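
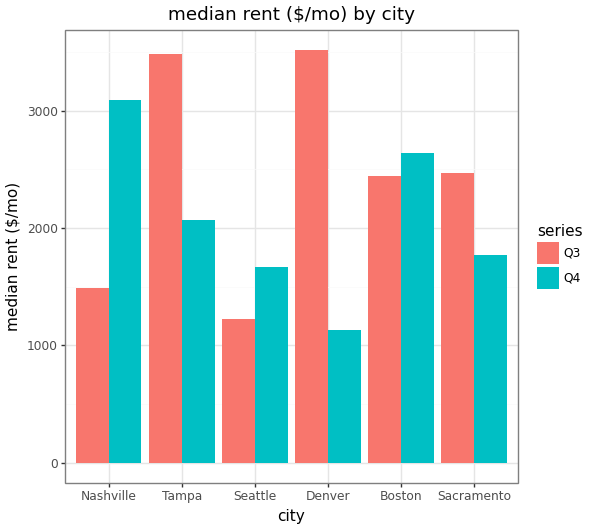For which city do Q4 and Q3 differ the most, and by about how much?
Denver, ≈ 2500 $/mo

Denver: Q4 ≈ 1000, Q3 ≈ 3500 → gap ≈ 2500. Next-largest (Nashville) is only ≈ 1500.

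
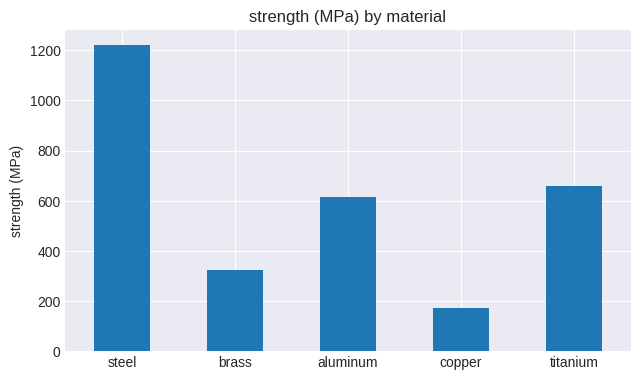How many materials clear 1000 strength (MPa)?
1

Above 1000: steel.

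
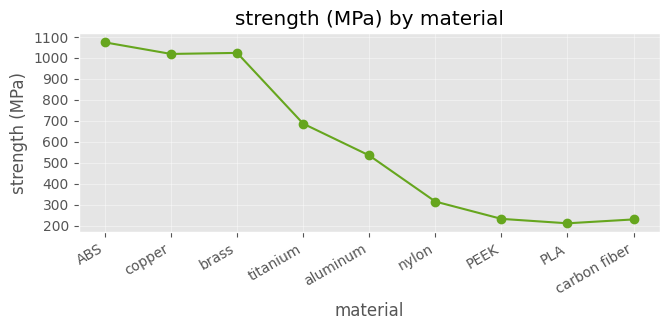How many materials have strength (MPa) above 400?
Above 400: ABS, copper, brass, titanium, aluminum.

5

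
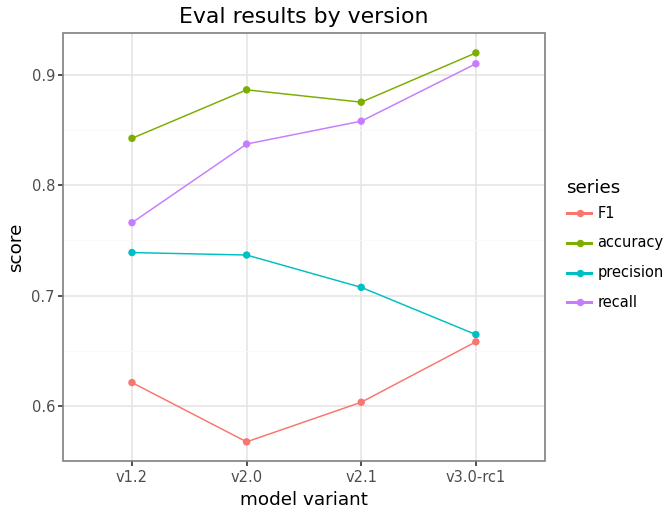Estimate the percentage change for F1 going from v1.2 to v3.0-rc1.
≈ +8.3%

v1.2 ≈ 0.60, v3.0-rc1 ≈ 0.65; (0.65 − 0.60) / 0.60 ≈ +8.3%.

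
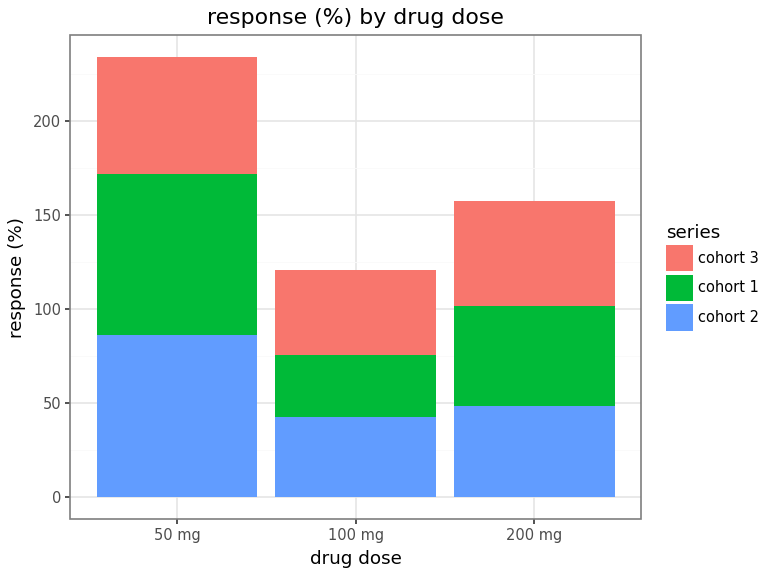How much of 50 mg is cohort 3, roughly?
cohort 3 top ≈ 240, bottom ≈ 180; segment ≈ 60.

≈ 60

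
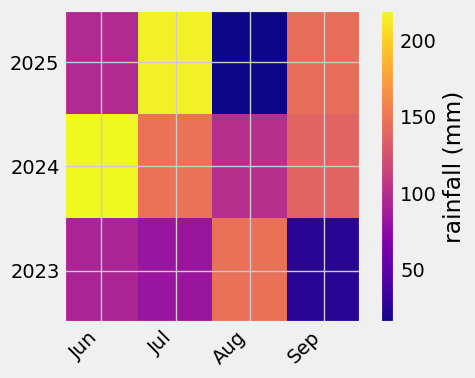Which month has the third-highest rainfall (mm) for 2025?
Top 4 for 2025: Jul ≈ 220, Sep ≈ 140, Jun ≈ 100, Aug ≈ 20.

Jun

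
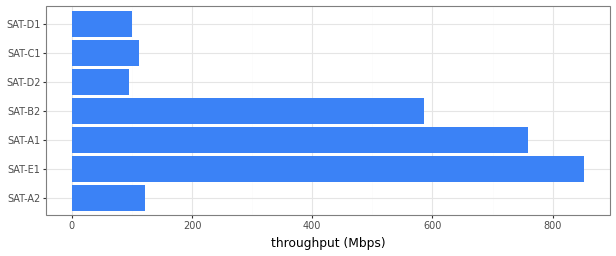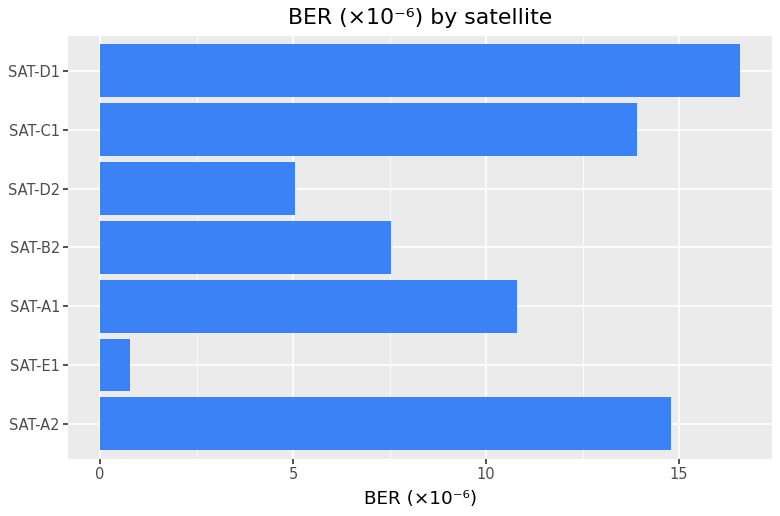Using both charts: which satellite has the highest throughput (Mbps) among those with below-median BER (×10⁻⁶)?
SAT-E1

Chart 2 median BER (×10⁻⁶) ≈ 10; below-median satellites: SAT-E1, SAT-B2, SAT-D2. Among those, SAT-E1 has the highest throughput (Mbps) (≈ 900).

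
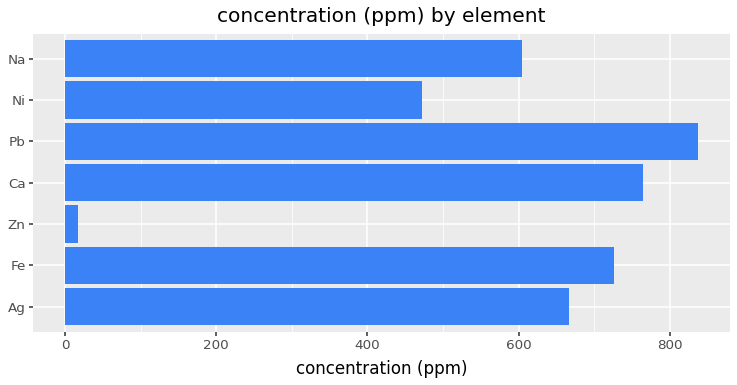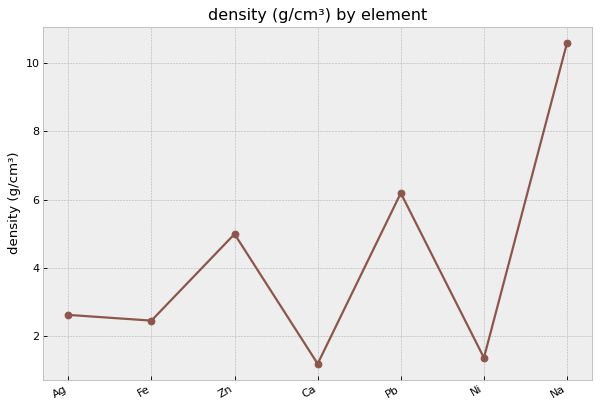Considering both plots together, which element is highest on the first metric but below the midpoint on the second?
Chart 2 median density (g/cm³) ≈ 3; below-median elements: Fe, Ca, Ni. Among those, Ca has the highest concentration (ppm) (≈ 800).

Ca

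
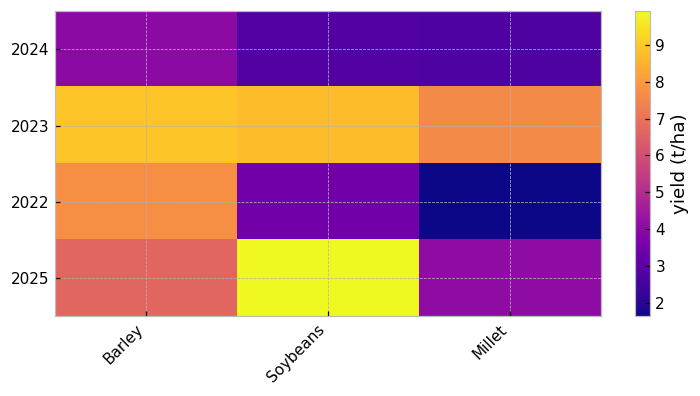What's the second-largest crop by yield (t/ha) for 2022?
Soybeans

Top 3 for 2022: Barley ≈ 8, Soybeans ≈ 3, Millet ≈ 2.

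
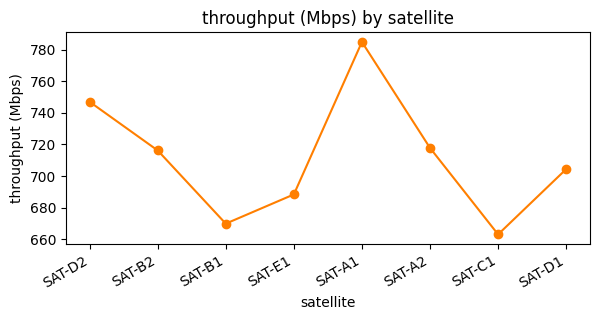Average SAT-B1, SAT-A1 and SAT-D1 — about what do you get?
≈ 713

(660 + 780 + 700) / 3 ≈ 713.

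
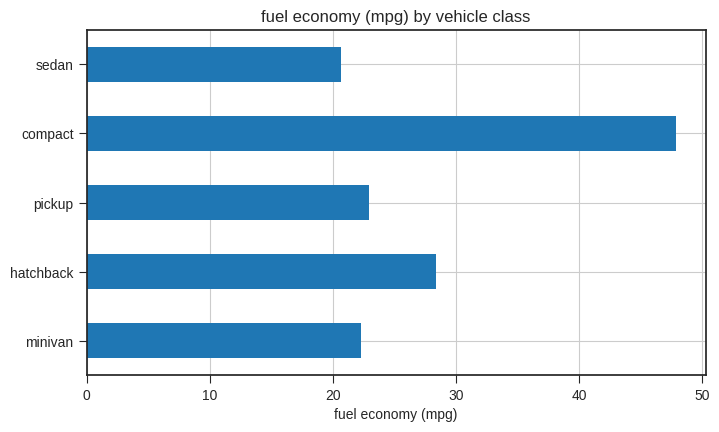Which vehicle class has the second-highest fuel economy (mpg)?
Top 3: compact ≈ 50, hatchback ≈ 30, pickup ≈ 25.

hatchback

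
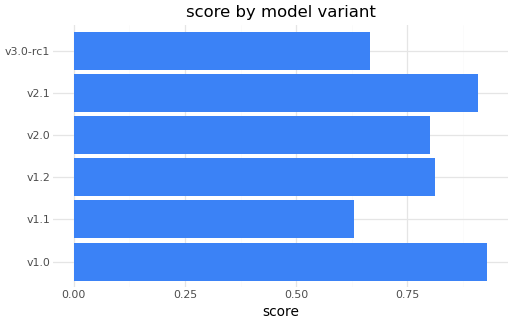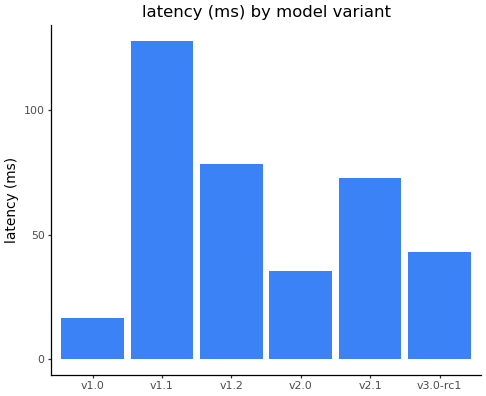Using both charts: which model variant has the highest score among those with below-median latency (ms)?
v1.0

Chart 2 median latency (ms) ≈ 60; below-median model variants: v1.0, v2.0, v3.0-rc1. Among those, v1.0 has the highest score (≈ 0.9).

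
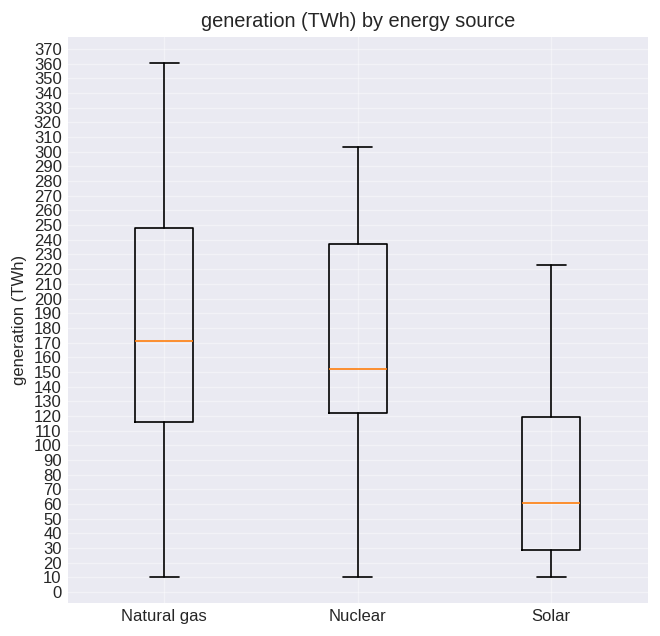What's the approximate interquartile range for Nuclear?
Q3 ≈ 240, Q1 ≈ 120; IQR ≈ 120.

≈ 120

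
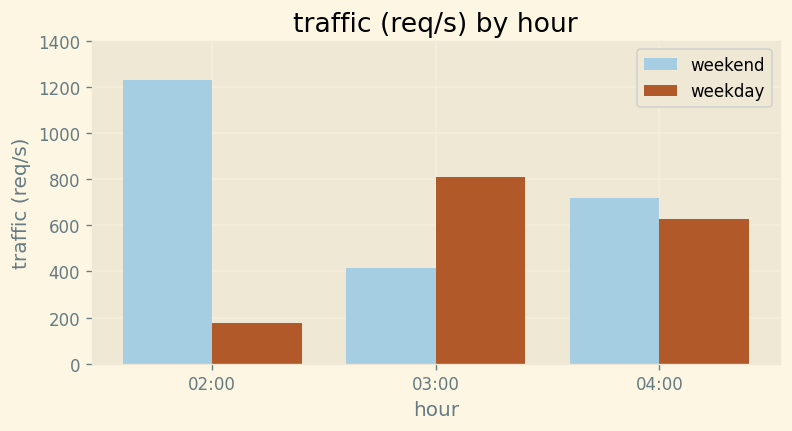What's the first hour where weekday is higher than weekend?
02:00: weekday ≈ 200 vs weekend ≈ 1200 (not yet); 03:00: weekday ≈ 800 vs weekend ≈ 400 (first crossover).

03:00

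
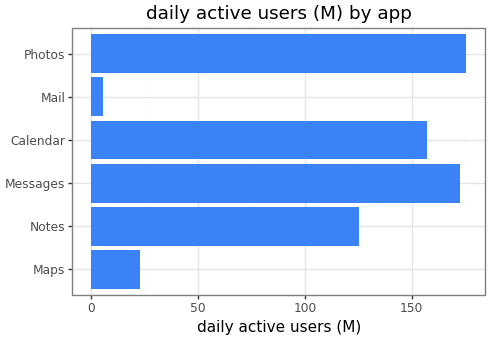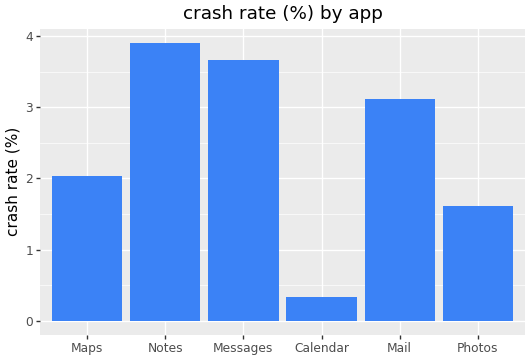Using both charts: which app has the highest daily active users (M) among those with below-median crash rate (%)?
Chart 2 median crash rate (%) ≈ 2.5; below-median apps: Maps, Calendar, Photos. Among those, Photos has the highest daily active users (M) (≈ 180).

Photos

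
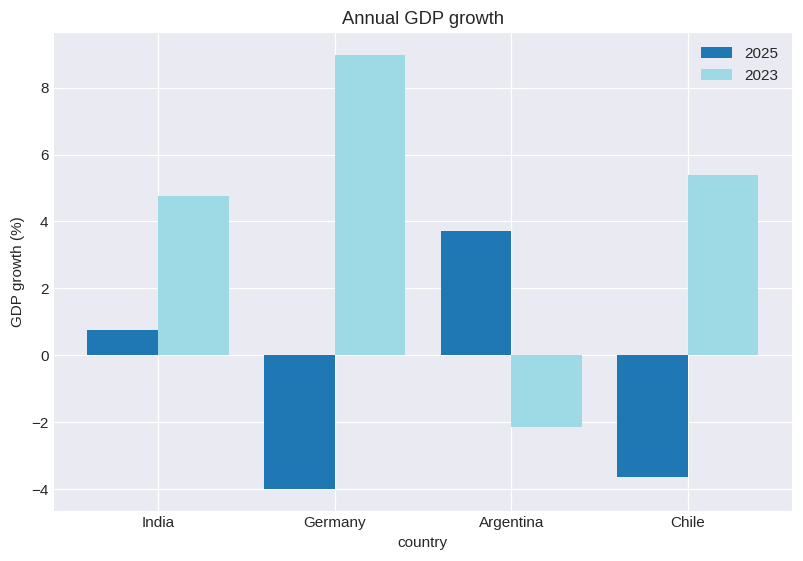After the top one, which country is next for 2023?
Top 3 for 2023: Germany ≈ 8, Chile ≈ 6, India ≈ 4.

Chile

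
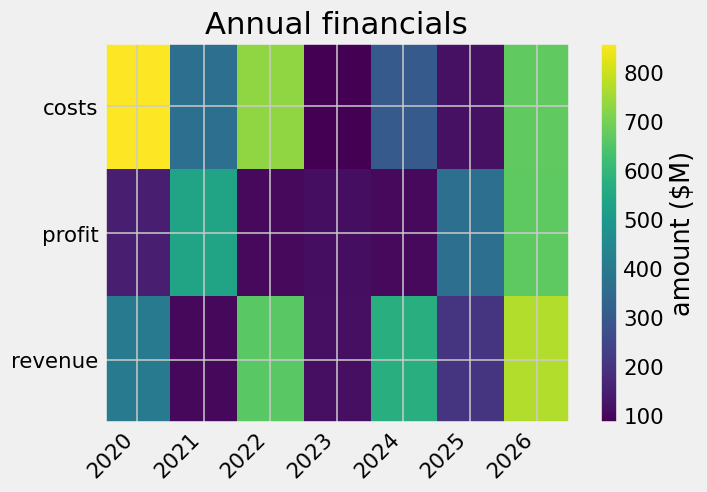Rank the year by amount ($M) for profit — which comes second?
2021

Top 3 for profit: 2026 ≈ 700, 2021 ≈ 500, 2025 ≈ 400.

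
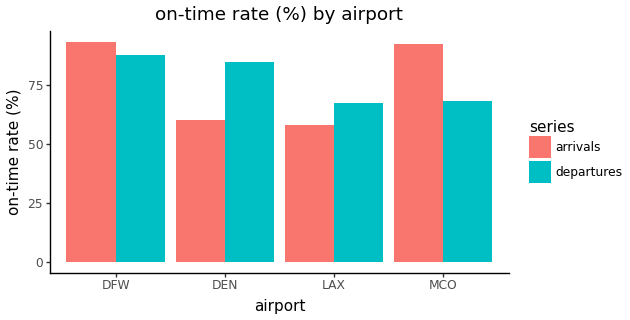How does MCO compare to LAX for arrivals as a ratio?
≈ 1.5×

MCO ≈ 90, LAX ≈ 60; 90/60 ≈ 1.5.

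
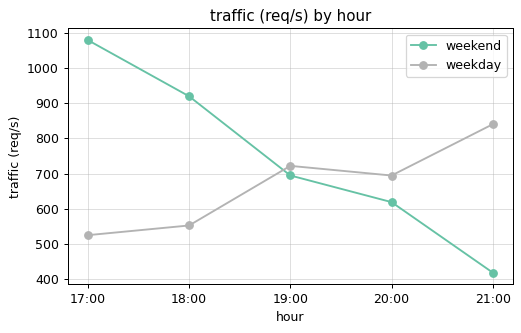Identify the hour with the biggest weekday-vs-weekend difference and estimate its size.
17:00, ≈ 600 req/s

17:00: weekday ≈ 500, weekend ≈ 1100 → gap ≈ 600. Next-largest (21:00) is only ≈ 400.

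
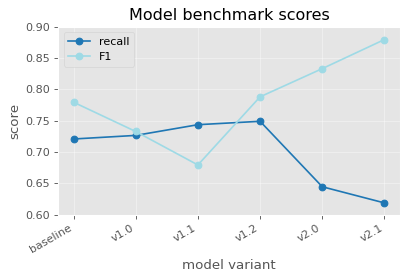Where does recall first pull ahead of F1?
v1.1

v1.0: recall ≈ 0.75 vs F1 ≈ 0.75 (not yet); v1.1: recall ≈ 0.75 vs F1 ≈ 0.70 (first crossover).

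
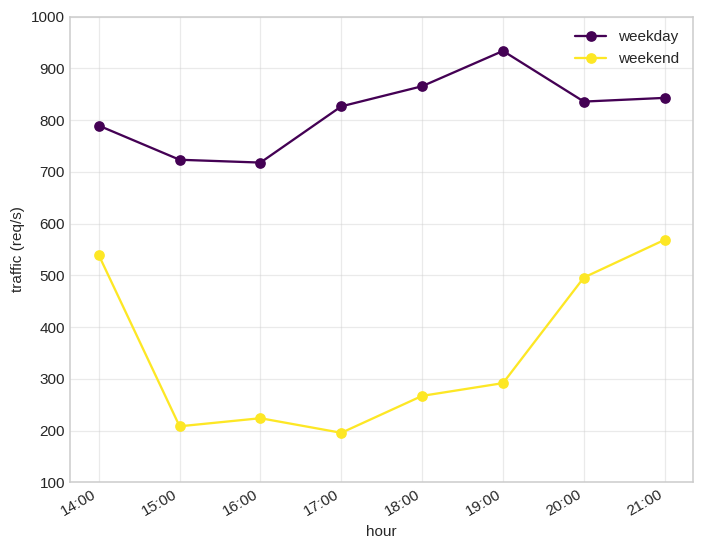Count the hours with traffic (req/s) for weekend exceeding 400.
Above 400: 14:00, 20:00, 21:00.

3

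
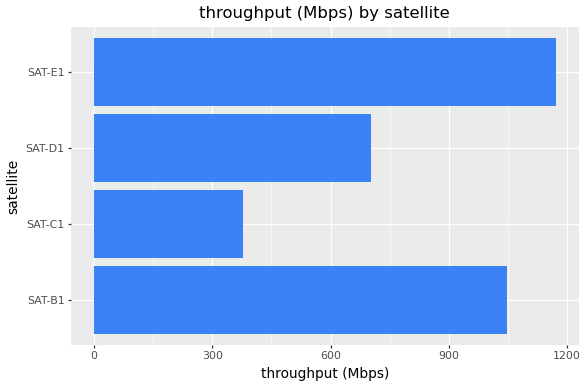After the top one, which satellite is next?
SAT-B1

Top 3: SAT-E1 ≈ 1200, SAT-B1 ≈ 1000, SAT-D1 ≈ 700.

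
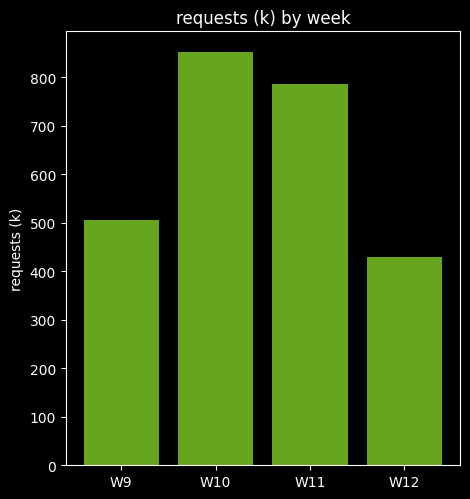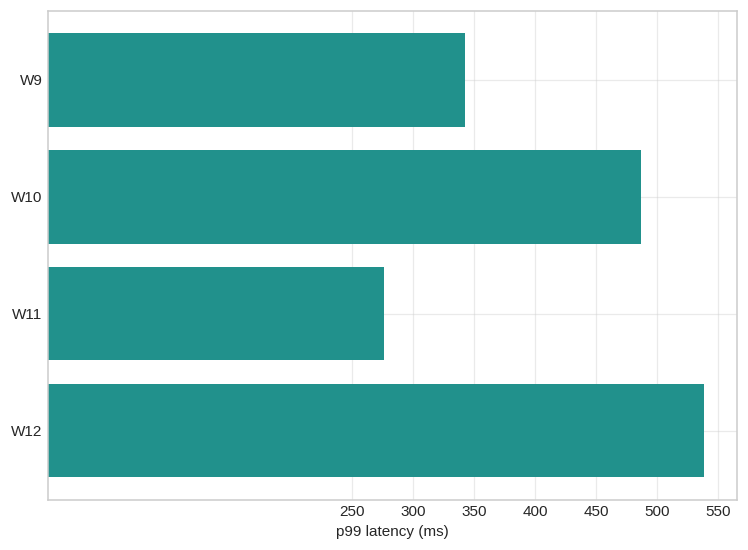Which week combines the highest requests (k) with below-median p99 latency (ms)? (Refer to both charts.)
Chart 2 median p99 latency (ms) ≈ 400; below-median weeks: W9, W11. Among those, W11 has the highest requests (k) (≈ 800).

W11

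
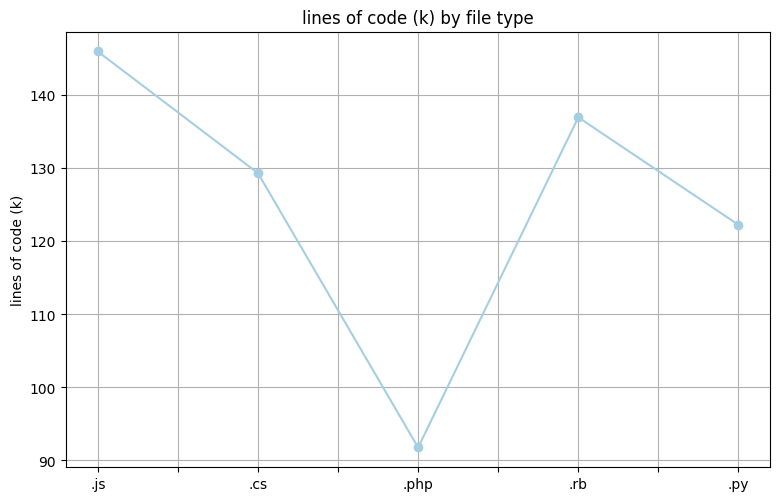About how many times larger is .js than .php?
≈ 1.61×

.js ≈ 145, .php ≈ 90; 145/90 ≈ 1.61.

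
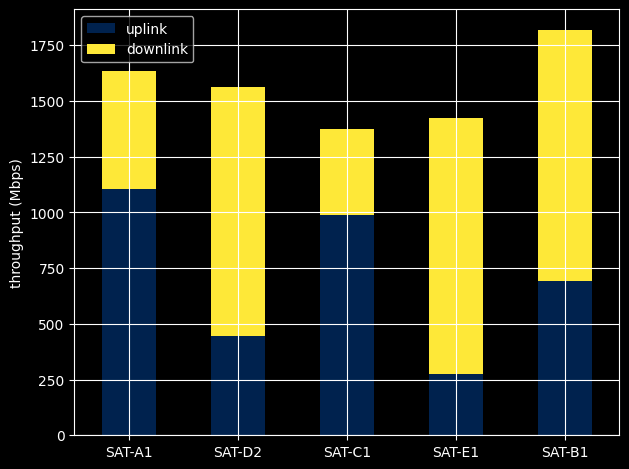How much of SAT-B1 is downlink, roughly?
≈ 1200

downlink top ≈ 1800, bottom ≈ 600; segment ≈ 1200.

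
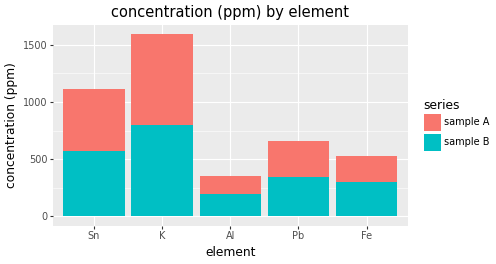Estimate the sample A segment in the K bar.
sample A top ≈ 1600, bottom ≈ 800; segment ≈ 800.

≈ 800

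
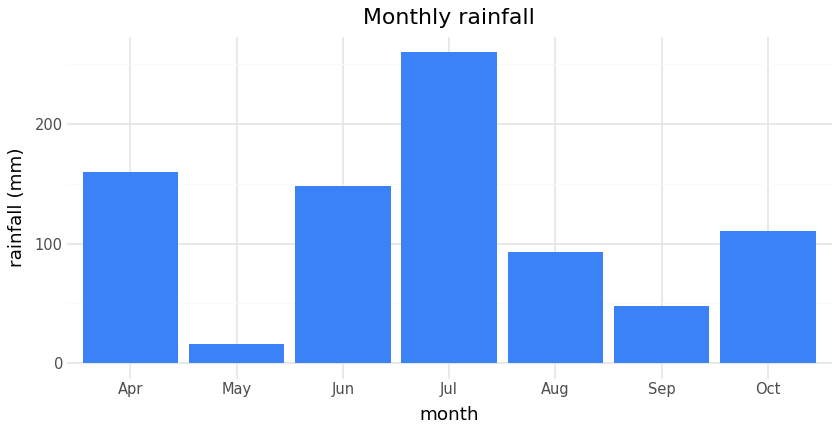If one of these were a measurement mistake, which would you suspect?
Jul ≈ 250; the rest sit between ≈ 25 and ≈ 150.

Jul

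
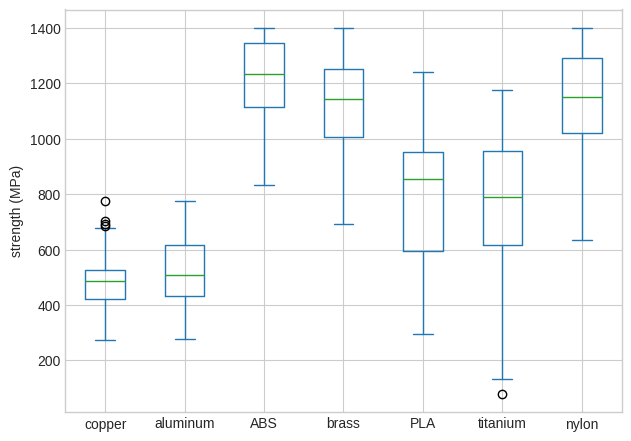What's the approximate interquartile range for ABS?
Q3 ≈ 1300, Q1 ≈ 1100; IQR ≈ 200.

≈ 200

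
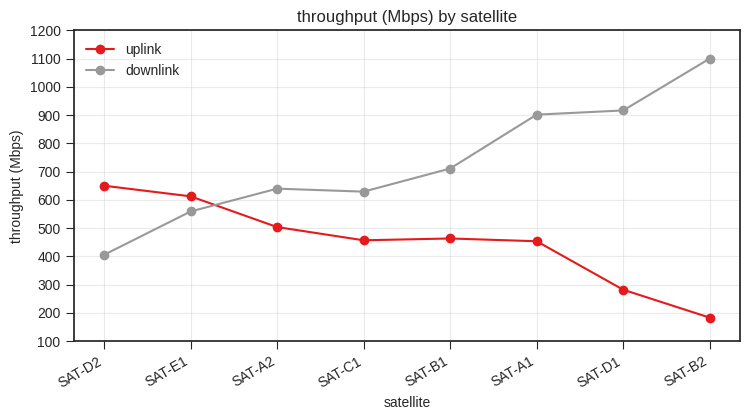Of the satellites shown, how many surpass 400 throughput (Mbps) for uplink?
6

Above 400: SAT-D2, SAT-E1, SAT-A2, SAT-C1, SAT-B1, SAT-A1.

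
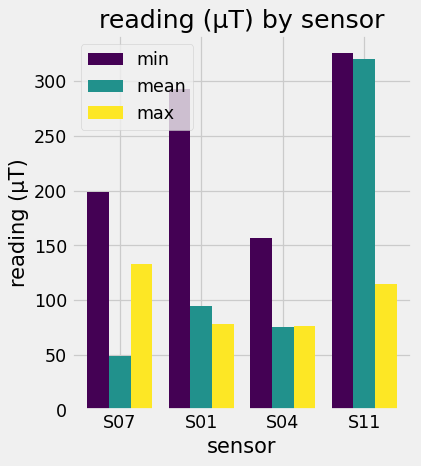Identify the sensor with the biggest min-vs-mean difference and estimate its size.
S01: min ≈ 300, mean ≈ 100 → gap ≈ 200. Next-largest (S07) is only ≈ 150.

S01, ≈ 200 µT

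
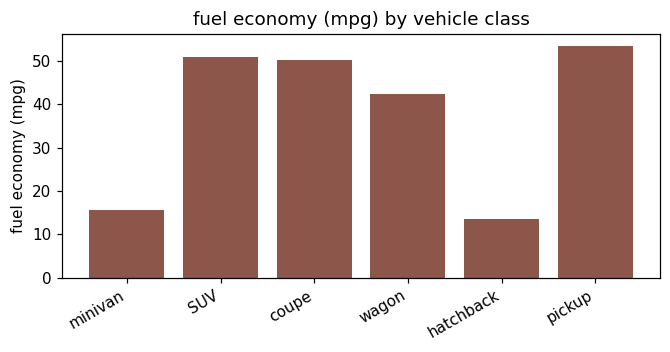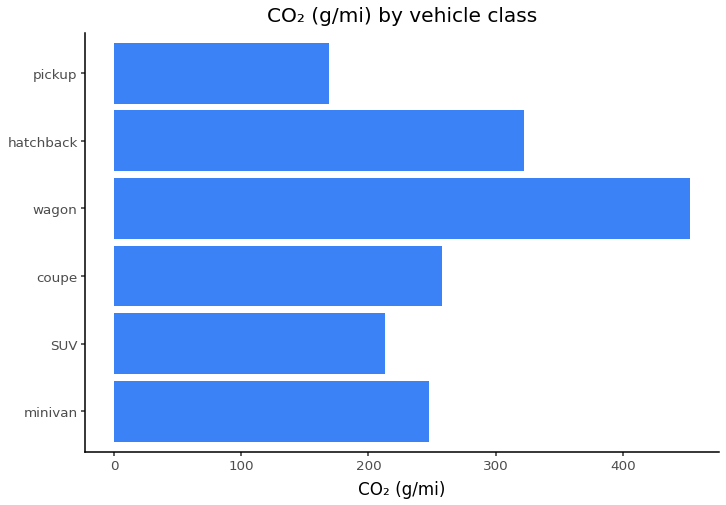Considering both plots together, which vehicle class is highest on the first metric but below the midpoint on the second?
pickup

Chart 2 median CO₂ (g/mi) ≈ 250; below-median vehicle classes: minivan, SUV, pickup. Among those, pickup has the highest fuel economy (mpg) (≈ 55).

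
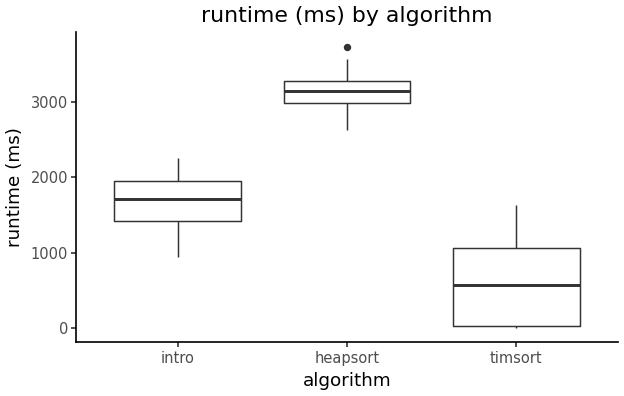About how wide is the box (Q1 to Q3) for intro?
≈ 500

Q3 ≈ 2000, Q1 ≈ 1500; IQR ≈ 500.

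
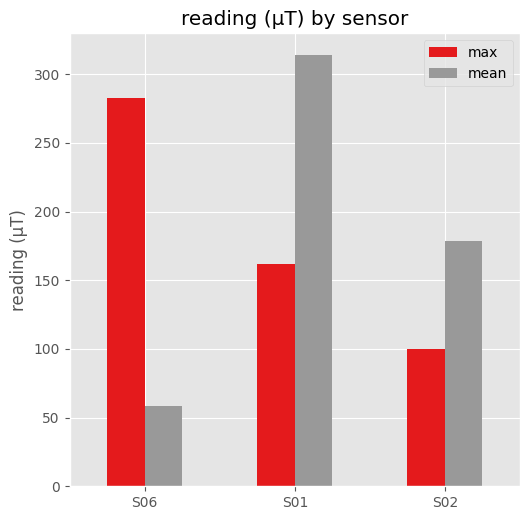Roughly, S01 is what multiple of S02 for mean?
S01 ≈ 300, S02 ≈ 200; 300/200 ≈ 1.5.

≈ 1.5×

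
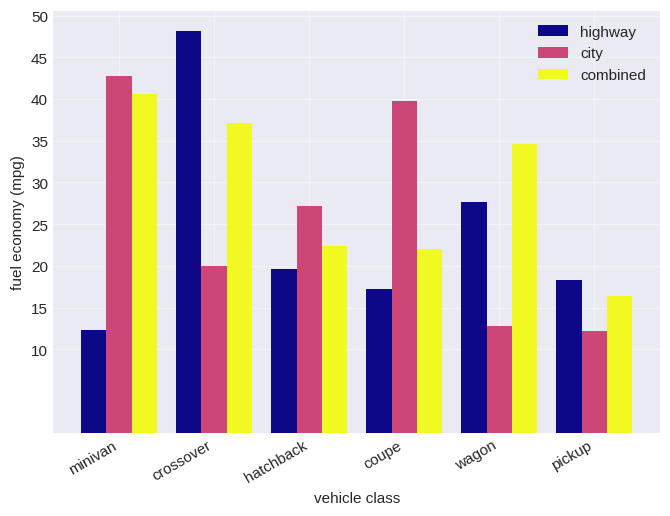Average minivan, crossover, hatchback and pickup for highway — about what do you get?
(10 + 50 + 20 + 20) / 4 ≈ 25.

≈ 25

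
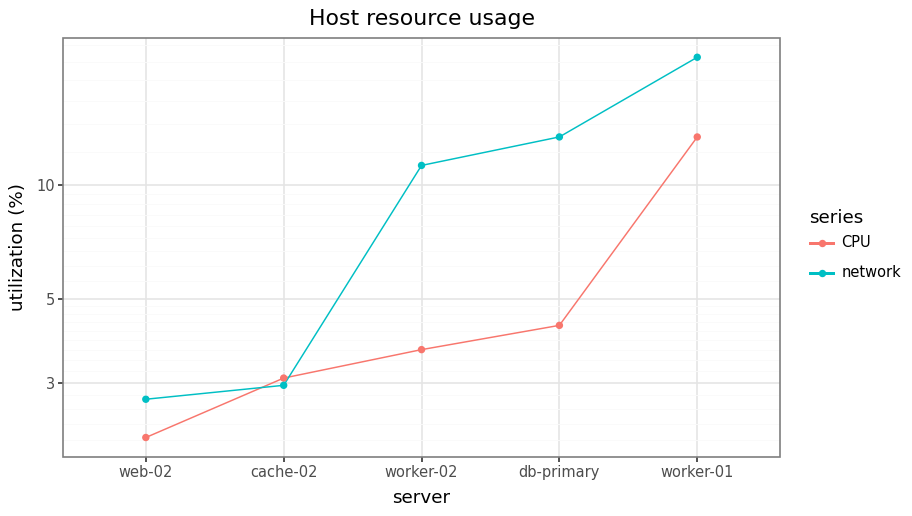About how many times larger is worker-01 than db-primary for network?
≈ 1.57×

worker-01 ≈ 22, db-primary ≈ 14; 22/14 ≈ 1.57.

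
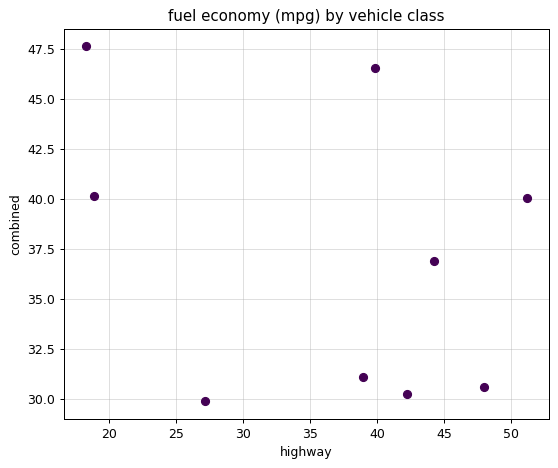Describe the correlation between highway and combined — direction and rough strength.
negative, weak

Points are negatively correlated; weak (|r| ≈ 0.3).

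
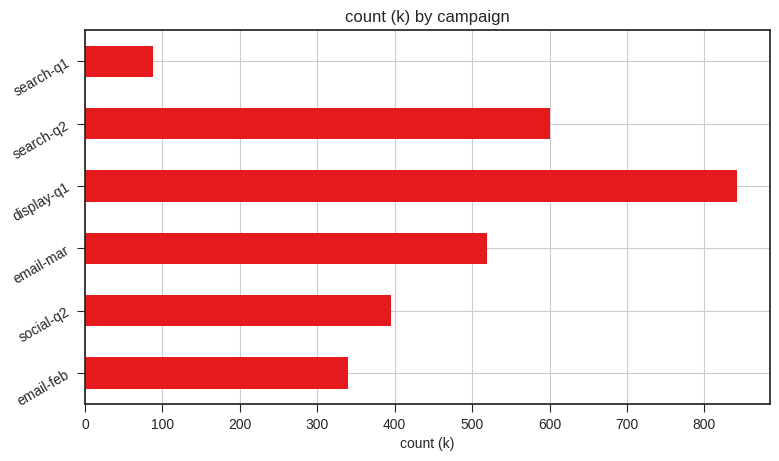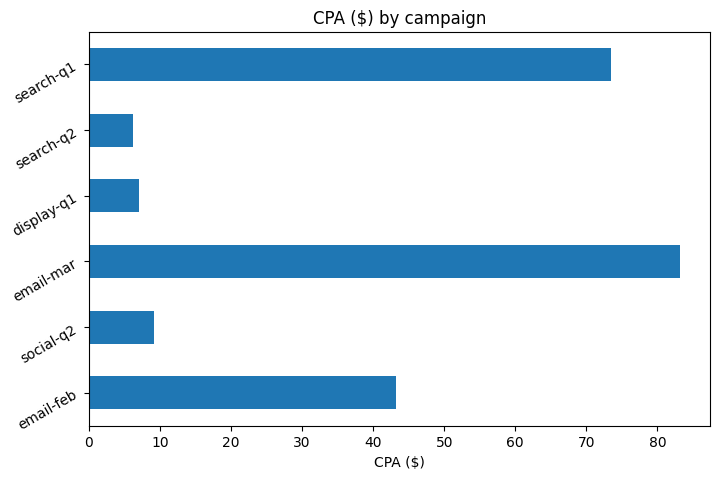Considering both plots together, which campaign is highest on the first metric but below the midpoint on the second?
display-q1

Chart 2 median CPA ($) ≈ 30; below-median campaigns: social-q2, display-q1, search-q2. Among those, display-q1 has the highest count (k) (≈ 800).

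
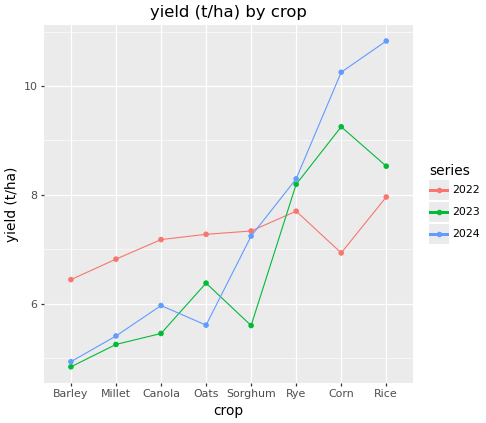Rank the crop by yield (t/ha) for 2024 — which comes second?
Top 3 for 2024: Rice ≈ 11.0, Corn ≈ 10.5, Rye ≈ 8.5.

Corn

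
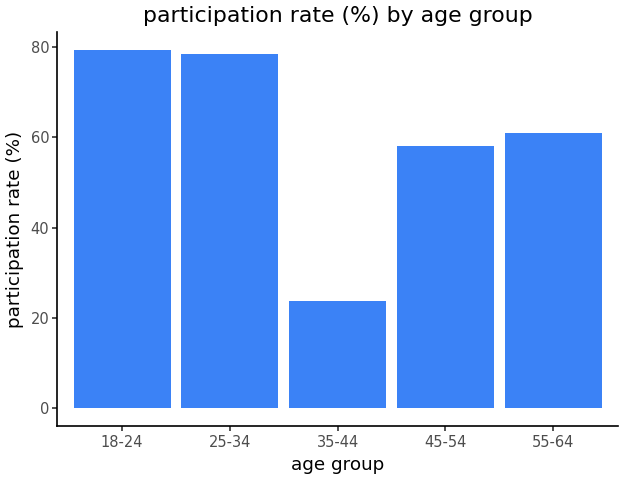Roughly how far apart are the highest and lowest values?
Max 18-24 ≈ 80, min 35-44 ≈ 20; range ≈ 60.

≈ 60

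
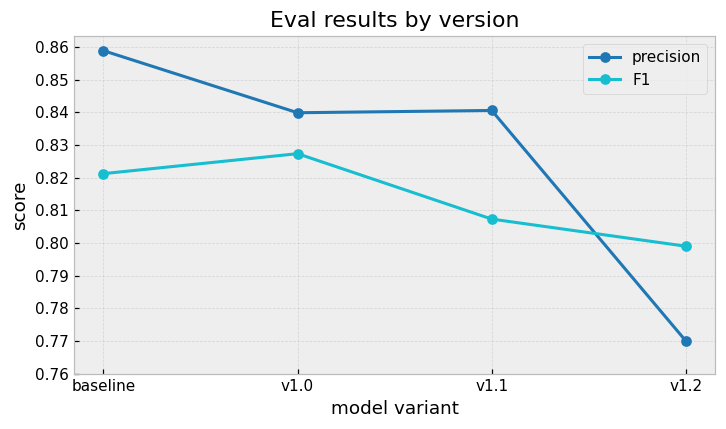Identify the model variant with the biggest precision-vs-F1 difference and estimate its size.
baseline, ≈ 0.04

baseline: precision ≈ 0.86, F1 ≈ 0.82 → gap ≈ 0.04. Next-largest (v1.1) is only ≈ 0.03.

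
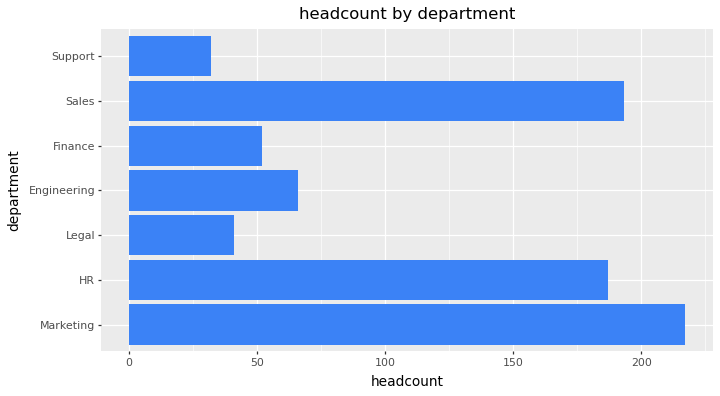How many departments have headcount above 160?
Above 160: Marketing, HR, Sales.

3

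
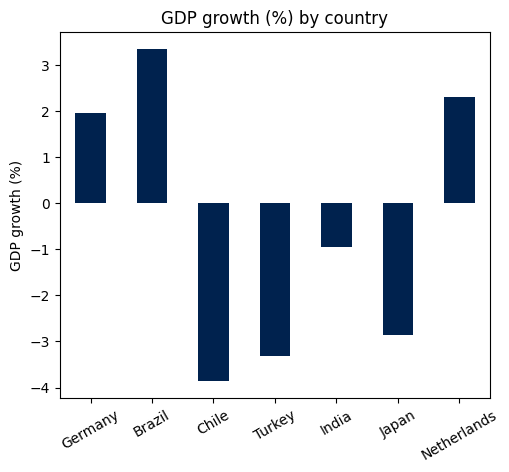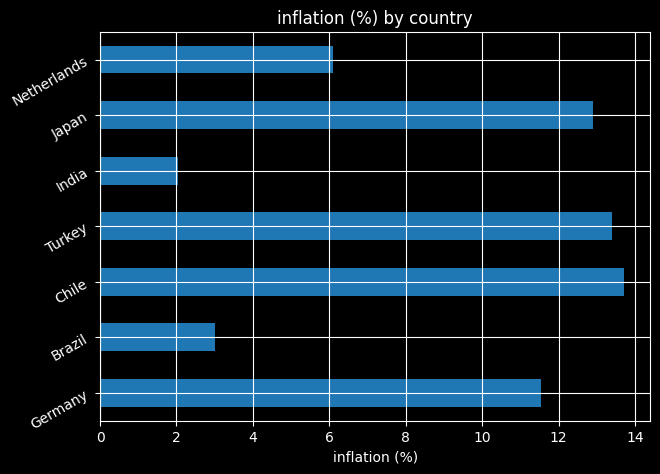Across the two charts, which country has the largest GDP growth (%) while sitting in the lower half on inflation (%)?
Brazil

Chart 2 median inflation (%) ≈ 12; below-median countries: Brazil, India, Netherlands. Among those, Brazil has the highest GDP growth (%) (≈ 3.5).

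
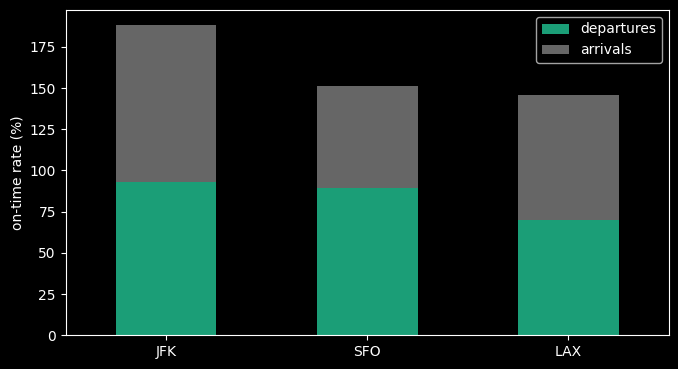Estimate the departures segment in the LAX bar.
≈ 60

departures top ≈ 60, bottom ≈ 0; segment ≈ 60.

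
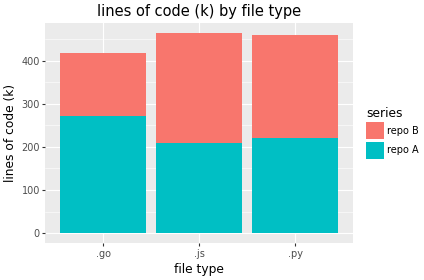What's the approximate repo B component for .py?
≈ 250

repo B top ≈ 450, bottom ≈ 200; segment ≈ 250.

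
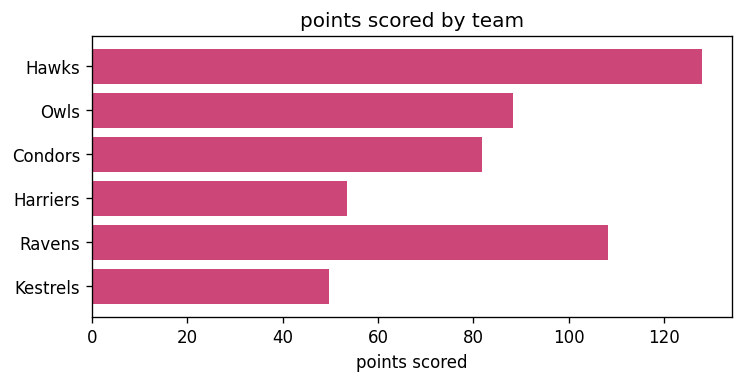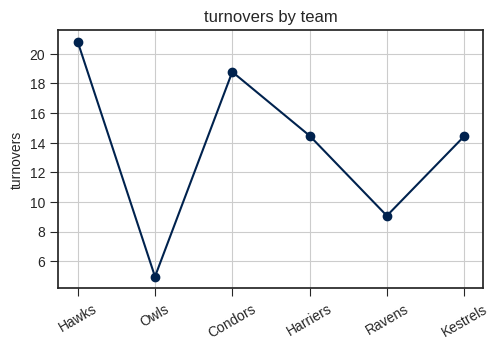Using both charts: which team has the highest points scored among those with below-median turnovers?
Chart 2 median turnovers ≈ 14; below-median teams: Owls, Ravens, Kestrels. Among those, Ravens has the highest points scored (≈ 100).

Ravens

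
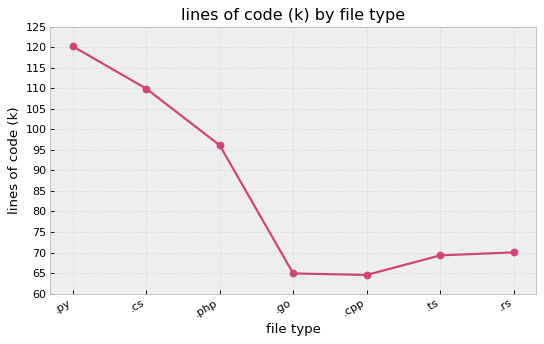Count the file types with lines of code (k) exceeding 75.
3

Above 75: .py, .cs, .php.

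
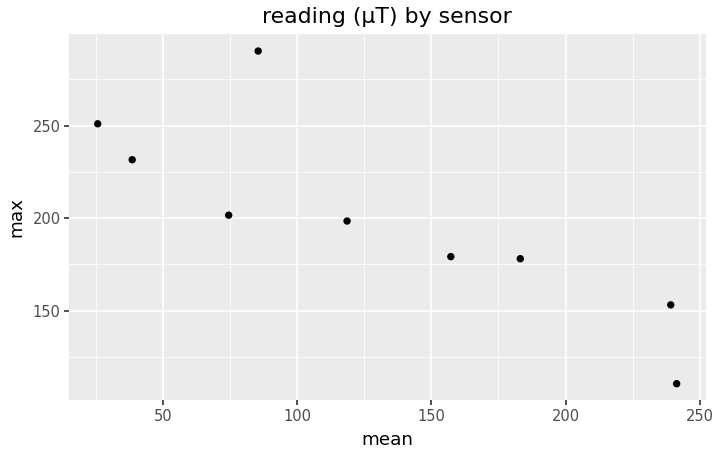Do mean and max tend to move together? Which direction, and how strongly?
Points are negatively correlated; strong (|r| ≈ 0.8).

negative, strong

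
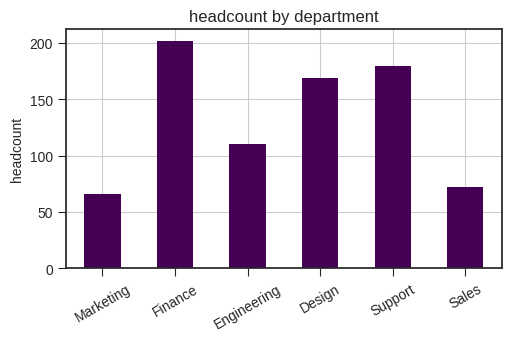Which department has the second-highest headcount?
Support

Top 3: Finance ≈ 200, Support ≈ 180, Design ≈ 160.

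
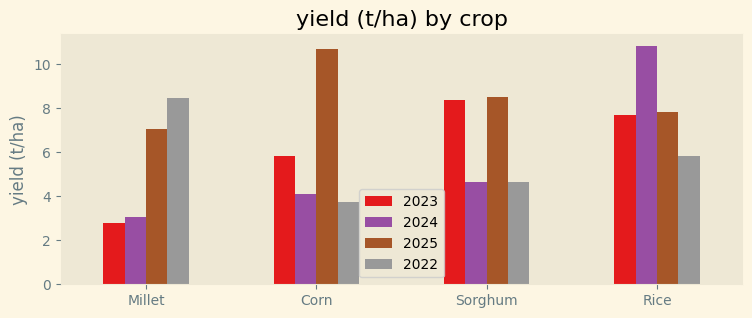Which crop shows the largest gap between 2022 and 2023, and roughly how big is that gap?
Millet: 2022 ≈ 8, 2023 ≈ 3 → gap ≈ 5. Next-largest (Sorghum) is only ≈ 3.

Millet, ≈ 5 t/ha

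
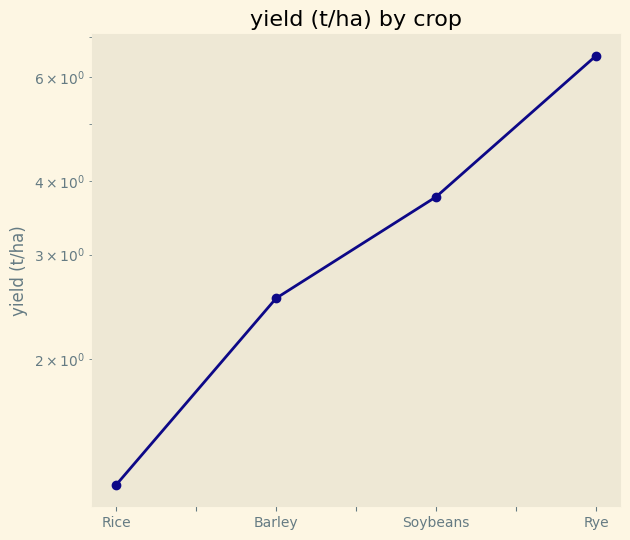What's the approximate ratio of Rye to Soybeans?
Rye ≈ 6.5, Soybeans ≈ 4.0; 6.5/4.0 ≈ 1.62.

≈ 1.62×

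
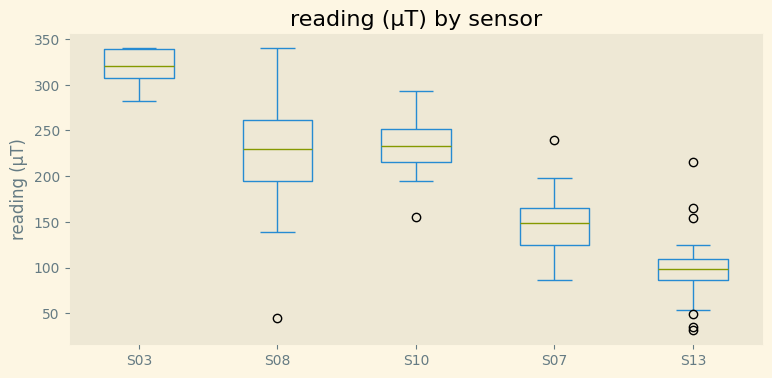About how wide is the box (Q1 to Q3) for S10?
Q3 ≈ 260, Q1 ≈ 220; IQR ≈ 40.

≈ 40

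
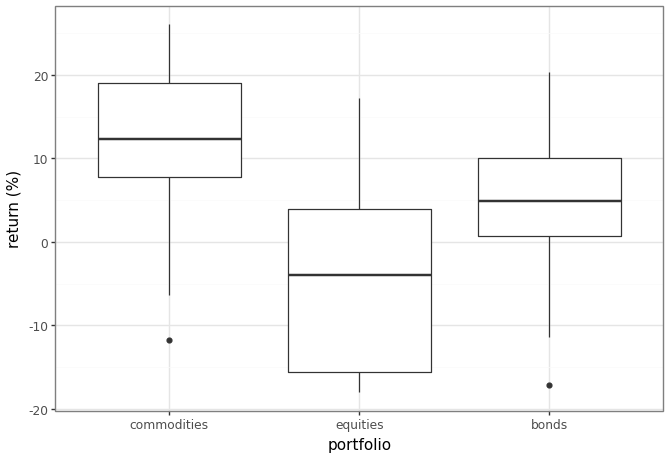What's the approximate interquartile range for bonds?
≈ 10

Q3 ≈ 10, Q1 ≈ 0; IQR ≈ 10.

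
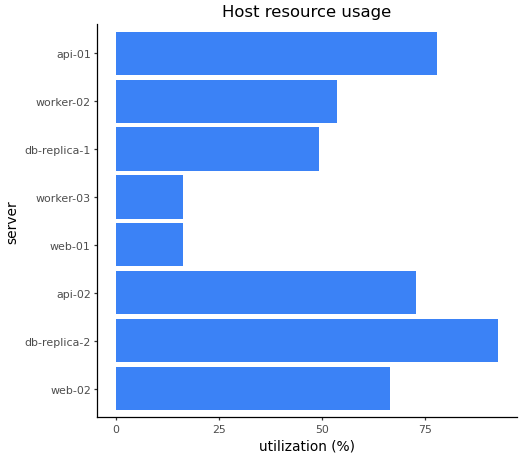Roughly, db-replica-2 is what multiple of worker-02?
≈ 1.8×

db-replica-2 ≈ 90, worker-02 ≈ 50; 90/50 ≈ 1.8.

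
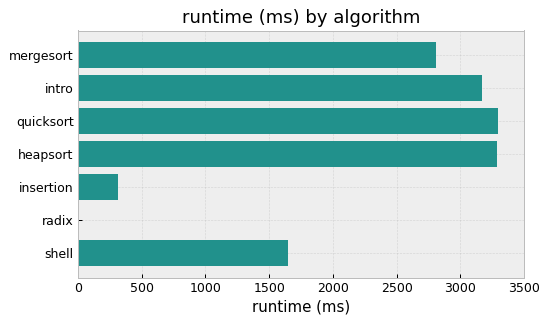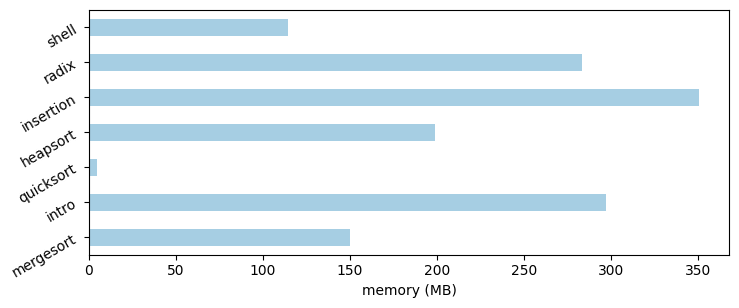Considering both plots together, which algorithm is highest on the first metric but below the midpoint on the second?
Chart 2 median memory (MB) ≈ 200; below-median algorithms: mergesort, quicksort, shell. Among those, quicksort has the highest runtime (ms) (≈ 3500).

quicksort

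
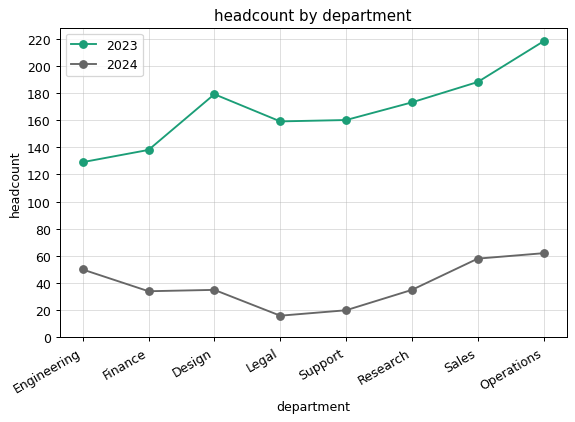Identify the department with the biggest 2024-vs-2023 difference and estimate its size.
Operations: 2024 ≈ 60, 2023 ≈ 220 → gap ≈ 160. Next-largest (Design) is only ≈ 140.

Operations, ≈ 160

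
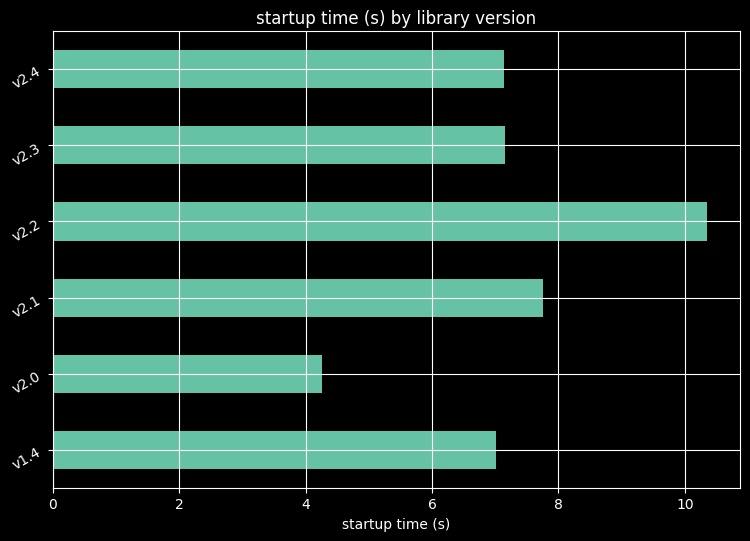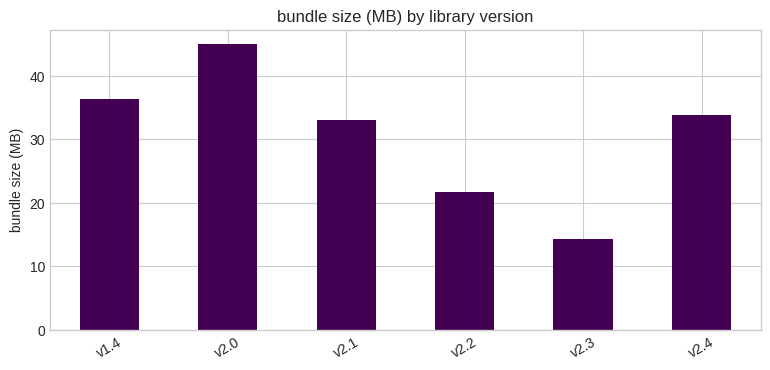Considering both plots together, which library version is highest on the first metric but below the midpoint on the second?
Chart 2 median bundle size (MB) ≈ 35; below-median library versions: v2.1, v2.2, v2.3. Among those, v2.2 has the highest startup time (s) (≈ 10).

v2.2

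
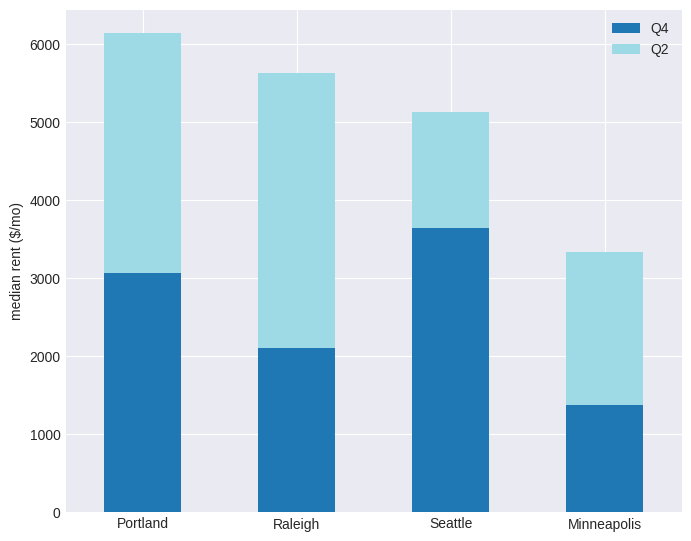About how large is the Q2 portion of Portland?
Q2 top ≈ 6000, bottom ≈ 3000; segment ≈ 3000.

≈ 3000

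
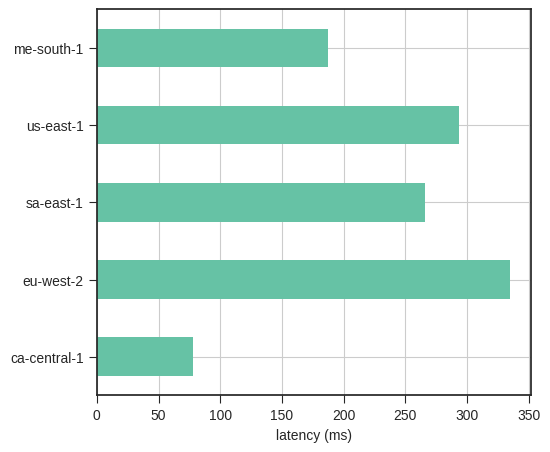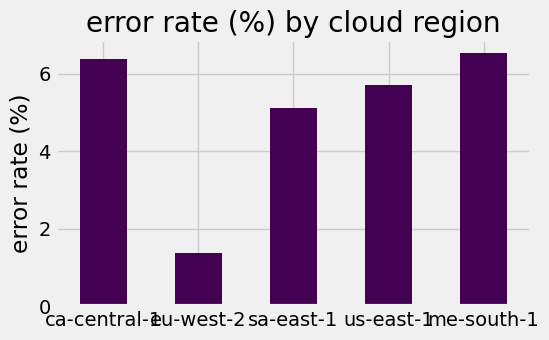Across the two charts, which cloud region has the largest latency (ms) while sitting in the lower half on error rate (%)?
eu-west-2

Chart 2 median error rate (%) ≈ 6; below-median cloud regions: eu-west-2, sa-east-1. Among those, eu-west-2 has the highest latency (ms) (≈ 350).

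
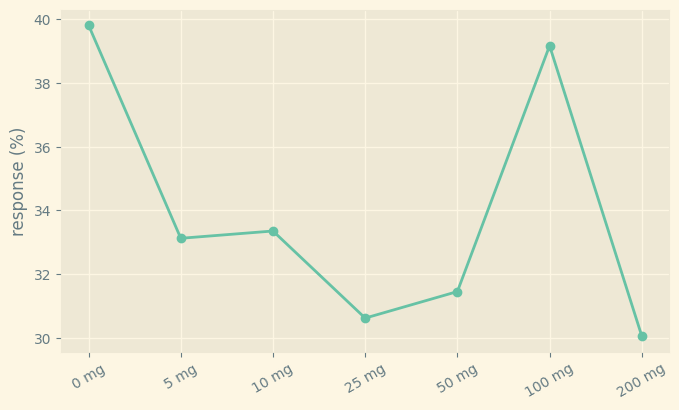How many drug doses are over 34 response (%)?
2

Above 34: 0 mg, 100 mg.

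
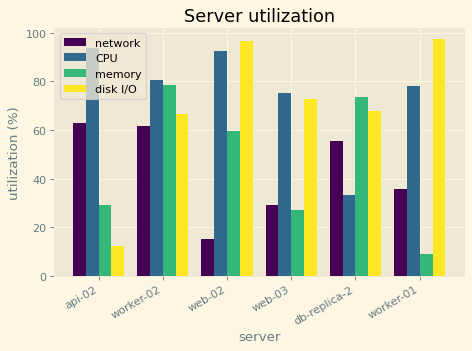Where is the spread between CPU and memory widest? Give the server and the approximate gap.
worker-01: CPU ≈ 80, memory ≈ 10 → gap ≈ 70. Next-largest (api-02) is only ≈ 60.

worker-01, ≈ 70 %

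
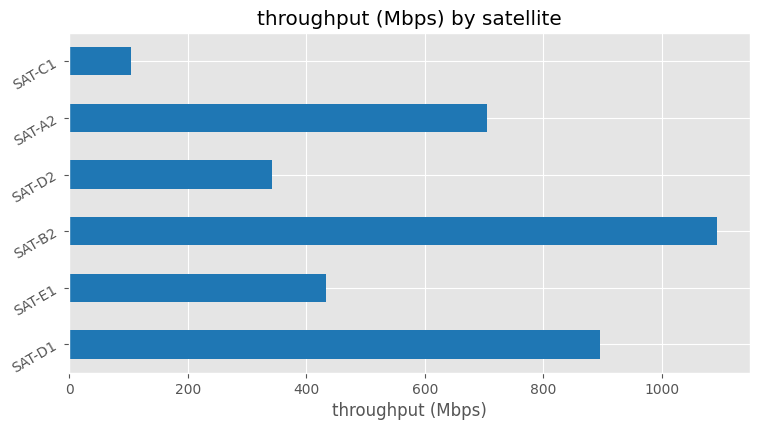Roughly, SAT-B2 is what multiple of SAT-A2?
SAT-B2 ≈ 1100, SAT-A2 ≈ 700; 1100/700 ≈ 1.57.

≈ 1.57×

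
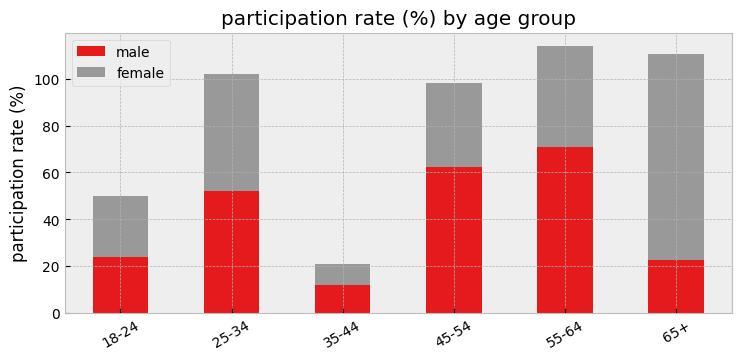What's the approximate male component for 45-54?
male top ≈ 60, bottom ≈ 0; segment ≈ 60.

≈ 60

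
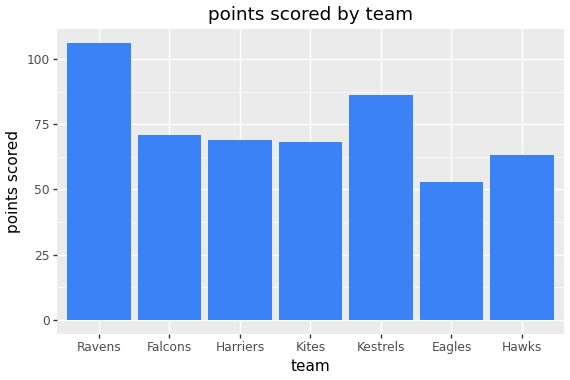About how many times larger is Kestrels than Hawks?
Kestrels ≈ 90, Hawks ≈ 60; 90/60 ≈ 1.5.

≈ 1.5×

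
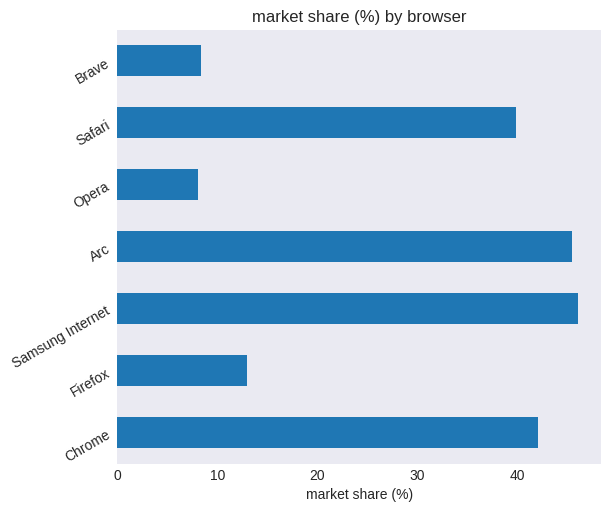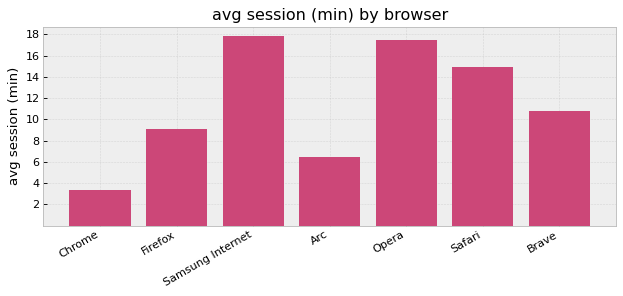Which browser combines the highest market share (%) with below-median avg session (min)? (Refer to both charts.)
Arc

Chart 2 median avg session (min) ≈ 10; below-median browsers: Chrome, Firefox, Arc. Among those, Arc has the highest market share (%) (≈ 45).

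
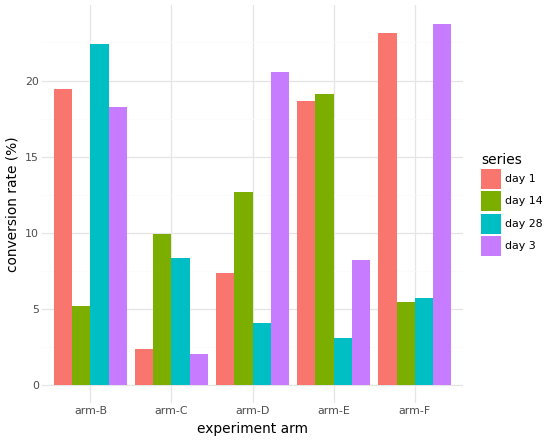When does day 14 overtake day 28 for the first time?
arm-B: day 14 ≈ 6 vs day 28 ≈ 22 (not yet); arm-C: day 14 ≈ 10 vs day 28 ≈ 8 (first crossover).

arm-C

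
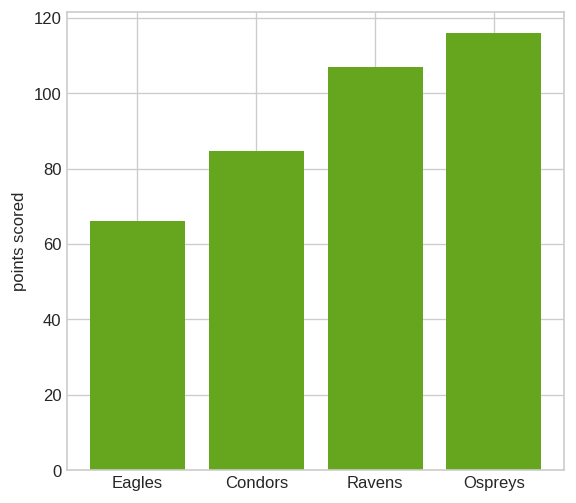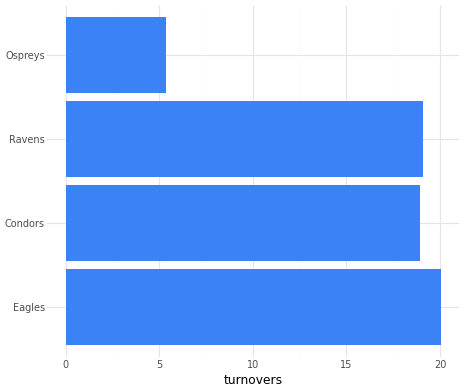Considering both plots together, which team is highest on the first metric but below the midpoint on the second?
Chart 2 median turnovers ≈ 20; below-median teams: Condors, Ospreys. Among those, Ospreys has the highest points scored (≈ 120).

Ospreys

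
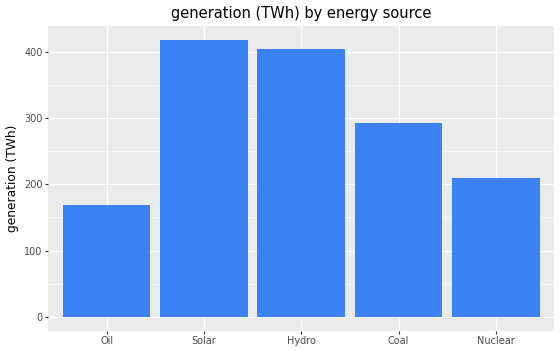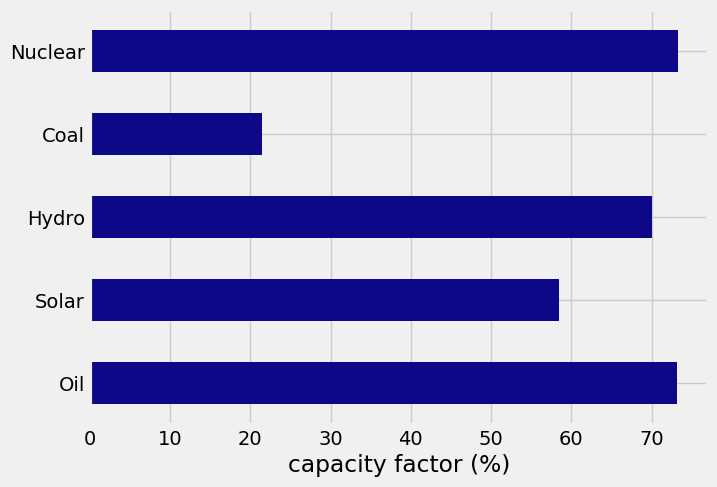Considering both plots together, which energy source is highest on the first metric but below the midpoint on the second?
Solar

Chart 2 median capacity factor (%) ≈ 70; below-median energy sources: Solar, Coal. Among those, Solar has the highest generation (TWh) (≈ 400).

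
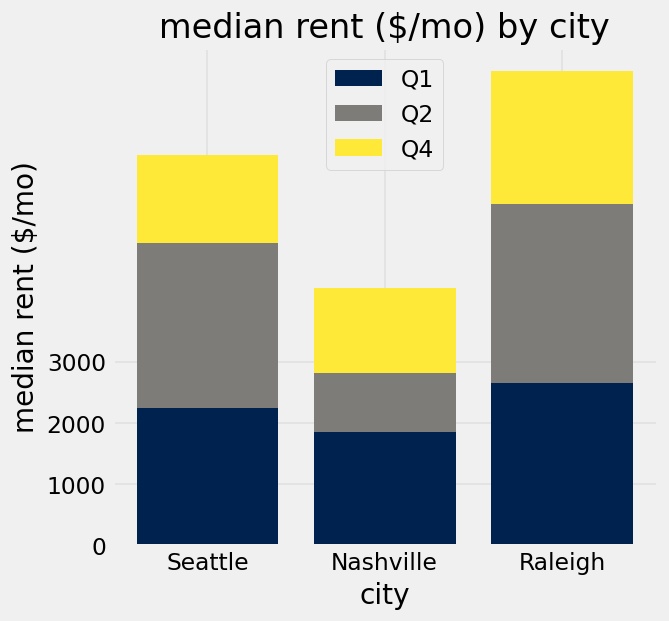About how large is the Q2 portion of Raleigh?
Q2 top ≈ 6000, bottom ≈ 3000; segment ≈ 3000.

≈ 3000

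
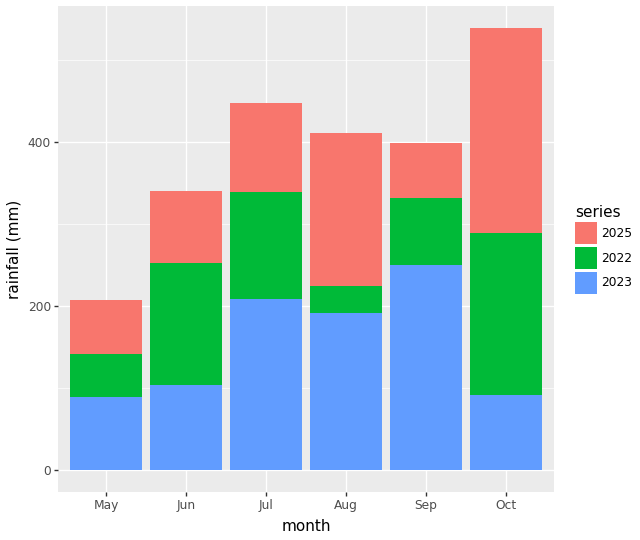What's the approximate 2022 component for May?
≈ 50

2022 top ≈ 150, bottom ≈ 100; segment ≈ 50.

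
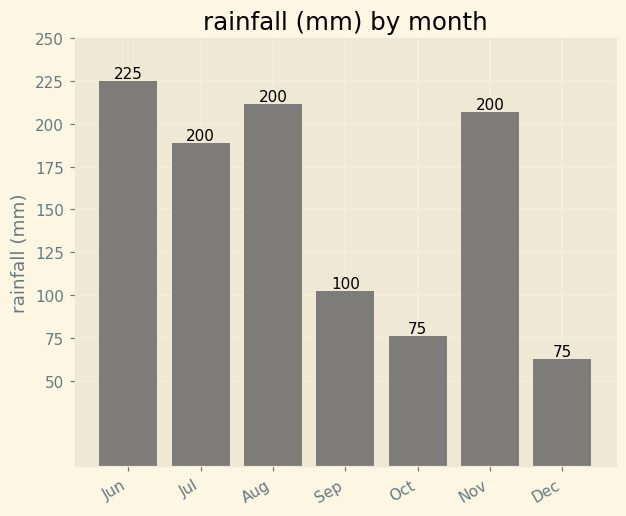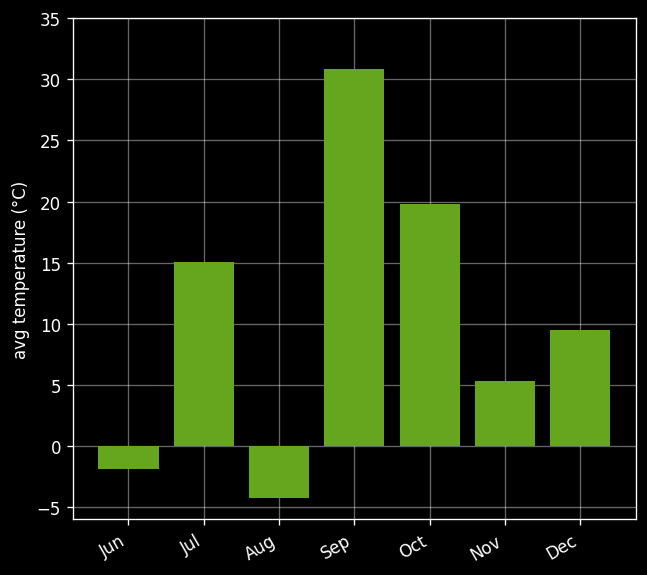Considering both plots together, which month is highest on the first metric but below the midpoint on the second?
Jun

Chart 2 median avg temperature (°C) ≈ 10; below-median months: Jun, Aug, Nov. Among those, Jun has the highest rainfall (mm) (≈ 225).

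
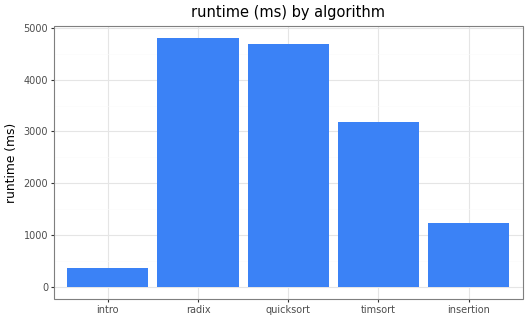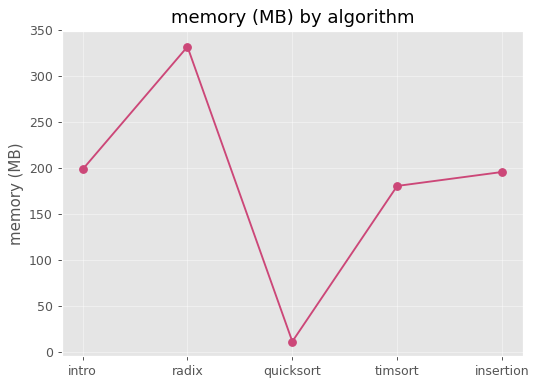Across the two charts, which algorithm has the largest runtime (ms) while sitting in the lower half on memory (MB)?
quicksort

Chart 2 median memory (MB) ≈ 200; below-median algorithms: quicksort, timsort. Among those, quicksort has the highest runtime (ms) (≈ 4500).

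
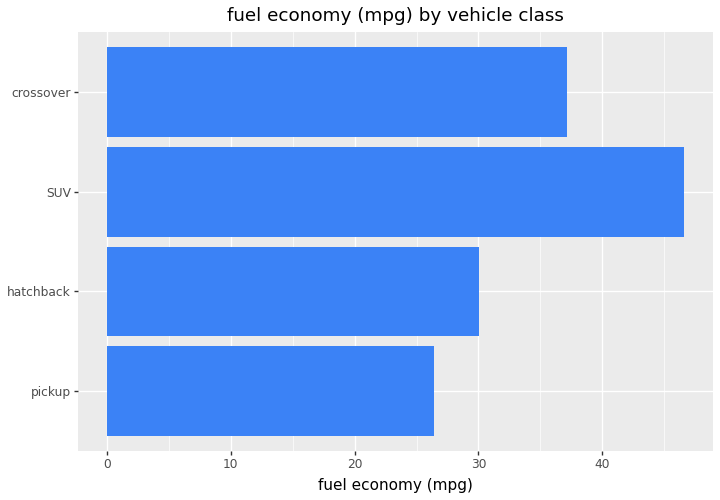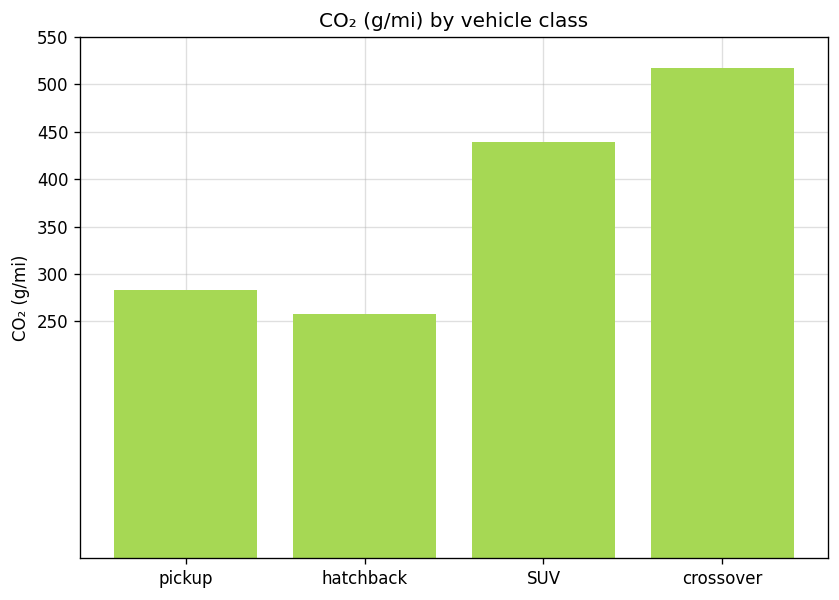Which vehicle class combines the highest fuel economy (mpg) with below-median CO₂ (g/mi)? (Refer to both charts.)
Chart 2 median CO₂ (g/mi) ≈ 350; below-median vehicle classes: pickup, hatchback. Among those, hatchback has the highest fuel economy (mpg) (≈ 30).

hatchback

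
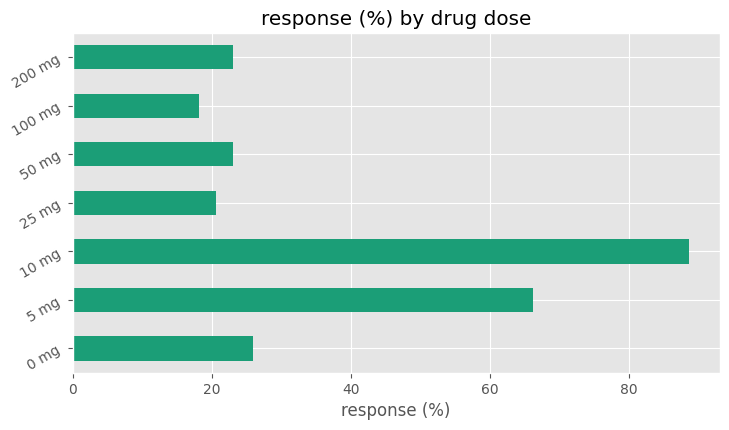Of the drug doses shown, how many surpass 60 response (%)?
Above 60: 5 mg, 10 mg.

2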